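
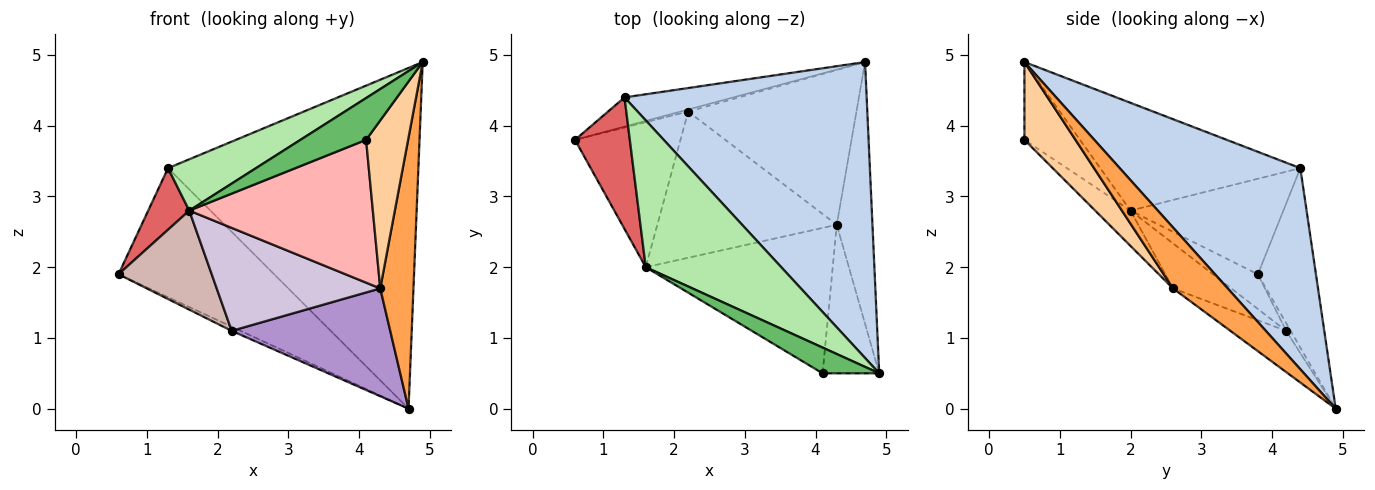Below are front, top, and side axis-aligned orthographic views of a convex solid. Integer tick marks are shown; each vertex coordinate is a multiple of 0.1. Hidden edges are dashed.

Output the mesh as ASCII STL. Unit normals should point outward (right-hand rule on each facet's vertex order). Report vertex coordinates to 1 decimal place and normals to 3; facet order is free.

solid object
 facet normal -0.342 0.917 -0.207
  outer loop
   vertex 1.3 4.4 3.4
   vertex 4.7 4.9 0.0
   vertex 0.6 3.8 1.9
  endloop
 endfacet
 facet normal 0.478 0.663 0.576
  outer loop
   vertex 1.3 4.4 3.4
   vertex 4.9 0.5 4.9
   vertex 4.7 4.9 0.0
  endloop
 endfacet
 facet normal 0.764 -0.464 -0.448
  outer loop
   vertex 4.3 2.6 1.7
   vertex 4.7 4.9 0.0
   vertex 4.9 0.5 4.9
  endloop
 endfacet
 facet normal 0.673 -0.554 -0.490
  outer loop
   vertex 4.3 2.6 1.7
   vertex 4.9 0.5 4.9
   vertex 4.1 0.5 3.8
  endloop
 endfacet
 facet normal -0.585 -0.691 0.425
  outer loop
   vertex 1.6 2.0 2.8
   vertex 4.1 0.5 3.8
   vertex 4.9 0.5 4.9
  endloop
 endfacet
 facet normal -0.600 -0.264 0.755
  outer loop
   vertex 1.6 2.0 2.8
   vertex 4.9 0.5 4.9
   vertex 1.3 4.4 3.4
  endloop
 endfacet
 facet normal -0.845 -0.227 0.485
  outer loop
   vertex 1.6 2.0 2.8
   vertex 1.3 4.4 3.4
   vertex 0.6 3.8 1.9
  endloop
 endfacet
 facet normal -0.134 -0.694 -0.707
  outer loop
   vertex 1.6 2.0 2.8
   vertex 4.3 2.6 1.7
   vertex 4.1 0.5 3.8
  endloop
 endfacet
 facet normal -0.197 -0.560 -0.804
  outer loop
   vertex 2.2 4.2 1.1
   vertex 4.7 4.9 0.0
   vertex 4.3 2.6 1.7
  endloop
 endfacet
 facet normal -0.201 -0.564 -0.801
  outer loop
   vertex 2.2 4.2 1.1
   vertex 4.3 2.6 1.7
   vertex 1.6 2.0 2.8
  endloop
 endfacet
 facet normal -0.408 0.816 -0.408
  outer loop
   vertex 2.2 4.2 1.1
   vertex 0.6 3.8 1.9
   vertex 4.7 4.9 0.0
  endloop
 endfacet
 facet normal -0.262 -0.544 -0.797
  outer loop
   vertex 2.2 4.2 1.1
   vertex 1.6 2.0 2.8
   vertex 0.6 3.8 1.9
  endloop
 endfacet
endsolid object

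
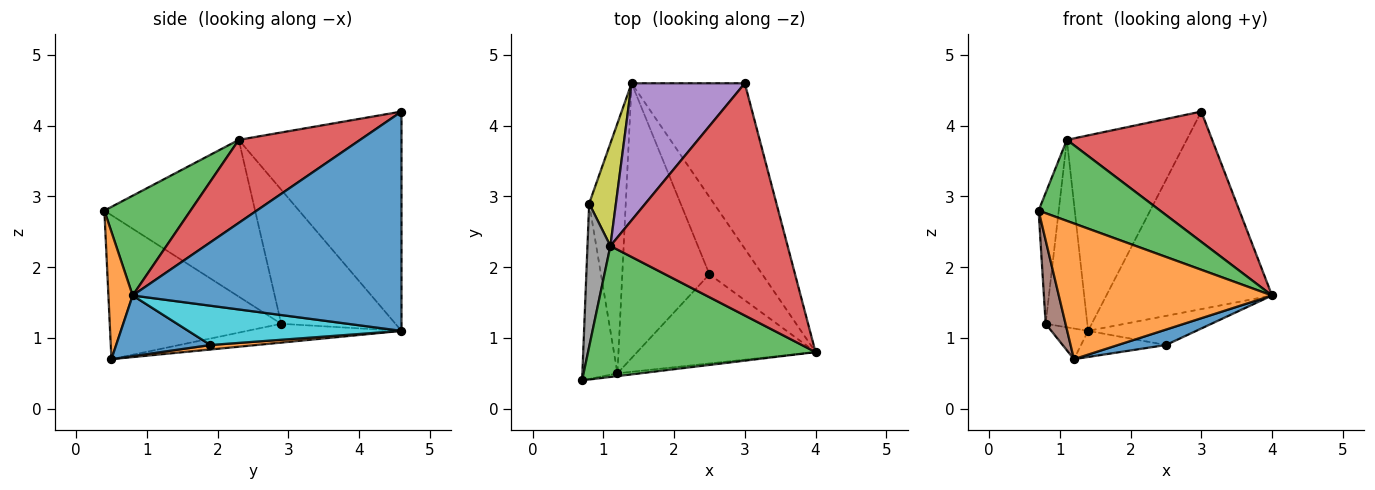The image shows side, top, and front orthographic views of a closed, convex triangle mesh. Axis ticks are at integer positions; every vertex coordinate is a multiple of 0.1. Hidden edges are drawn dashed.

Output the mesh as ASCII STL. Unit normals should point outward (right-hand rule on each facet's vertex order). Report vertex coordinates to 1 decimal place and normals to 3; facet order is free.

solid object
 facet normal 0.779 0.480 -0.402
  outer loop
   vertex 3.0 4.6 4.2
   vertex 4.0 0.8 1.6
   vertex 1.4 4.6 1.1
  endloop
 endfacet
 facet normal 0.113 -0.993 -0.020
  outer loop
   vertex 1.2 0.5 0.7
   vertex 4.0 0.8 1.6
   vertex 0.7 0.4 2.8
  endloop
 endfacet
 facet normal 0.349 -0.493 0.797
  outer loop
   vertex 1.1 2.3 3.8
   vertex 0.7 0.4 2.8
   vertex 4.0 0.8 1.6
  endloop
 endfacet
 facet normal 0.378 -0.453 0.807
  outer loop
   vertex 1.1 2.3 3.8
   vertex 4.0 0.8 1.6
   vertex 3.0 4.6 4.2
  endloop
 endfacet
 facet normal -0.744 0.548 0.384
  outer loop
   vertex 1.1 2.3 3.8
   vertex 3.0 4.6 4.2
   vertex 1.4 4.6 1.1
  endloop
 endfacet
 facet normal -0.965 -0.112 -0.235
  outer loop
   vertex 0.8 2.9 1.2
   vertex 1.2 0.5 0.7
   vertex 0.7 0.4 2.8
  endloop
 endfacet
 facet normal -0.455 0.108 -0.884
  outer loop
   vertex 0.8 2.9 1.2
   vertex 1.4 4.6 1.1
   vertex 1.2 0.5 0.7
  endloop
 endfacet
 facet normal -0.981 0.131 0.143
  outer loop
   vertex 0.8 2.9 1.2
   vertex 0.7 0.4 2.8
   vertex 1.1 2.3 3.8
  endloop
 endfacet
 facet normal -0.923 0.337 0.184
  outer loop
   vertex 0.8 2.9 1.2
   vertex 1.1 2.3 3.8
   vertex 1.4 4.6 1.1
  endloop
 endfacet
 facet normal 0.571 0.289 -0.768
  outer loop
   vertex 2.5 1.9 0.9
   vertex 1.4 4.6 1.1
   vertex 4.0 0.8 1.6
  endloop
 endfacet
 facet normal 0.318 -0.161 -0.934
  outer loop
   vertex 2.5 1.9 0.9
   vertex 4.0 0.8 1.6
   vertex 1.2 0.5 0.7
  endloop
 endfacet
 facet normal 0.051 0.094 -0.994
  outer loop
   vertex 2.5 1.9 0.9
   vertex 1.2 0.5 0.7
   vertex 1.4 4.6 1.1
  endloop
 endfacet
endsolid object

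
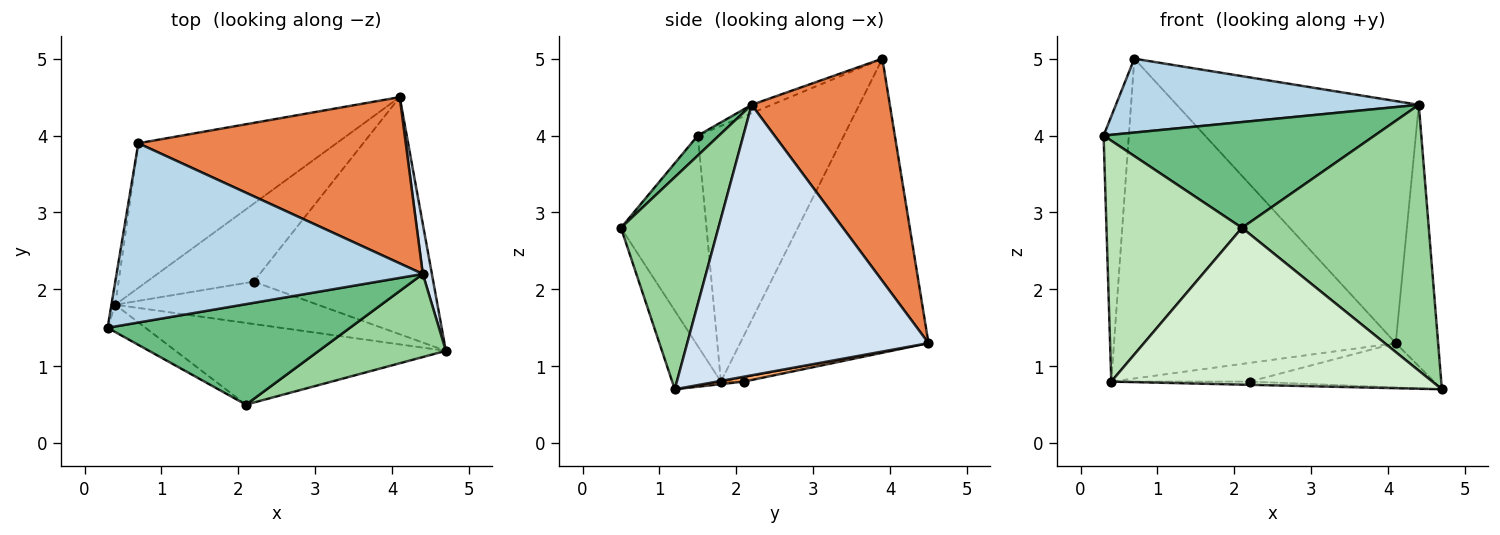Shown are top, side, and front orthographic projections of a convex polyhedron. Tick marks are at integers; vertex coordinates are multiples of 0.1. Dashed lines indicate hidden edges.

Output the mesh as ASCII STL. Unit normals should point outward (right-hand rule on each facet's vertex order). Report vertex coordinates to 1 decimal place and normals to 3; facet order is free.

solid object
 facet normal -0.985 0.170 -0.015
  outer loop
   vertex 0.4 1.8 0.8
   vertex 0.3 1.5 4.0
   vertex 0.7 3.9 5.0
  endloop
 endfacet
 facet normal -0.520 0.778 -0.352
  outer loop
   vertex 0.4 1.8 0.8
   vertex 0.7 3.9 5.0
   vertex 4.1 4.5 1.3
  endloop
 endfacet
 facet normal -0.025 -0.381 0.924
  outer loop
   vertex 4.4 2.2 4.4
   vertex 0.7 3.9 5.0
   vertex 0.3 1.5 4.0
  endloop
 endfacet
 facet normal 0.984 0.173 0.033
  outer loop
   vertex 4.4 2.2 4.4
   vertex 4.7 1.2 0.7
   vertex 4.1 4.5 1.3
  endloop
 endfacet
 facet normal 0.426 0.746 0.512
  outer loop
   vertex 4.4 2.2 4.4
   vertex 4.1 4.5 1.3
   vertex 0.7 3.9 5.0
  endloop
 endfacet
 facet normal 0.027 0.184 -0.983
  outer loop
   vertex 2.2 2.1 0.8
   vertex 4.1 4.5 1.3
   vertex 4.7 1.2 0.7
  endloop
 endfacet
 facet normal -0.013 0.076 -0.997
  outer loop
   vertex 2.2 2.1 0.8
   vertex 4.7 1.2 0.7
   vertex 0.4 1.8 0.8
  endloop
 endfacet
 facet normal -0.039 0.233 -0.972
  outer loop
   vertex 2.2 2.1 0.8
   vertex 0.4 1.8 0.8
   vertex 4.1 4.5 1.3
  endloop
 endfacet
 facet normal 0.056 -0.724 0.688
  outer loop
   vertex 2.1 0.5 2.8
   vertex 4.4 2.2 4.4
   vertex 0.3 1.5 4.0
  endloop
 endfacet
 facet normal 0.446 -0.854 0.267
  outer loop
   vertex 2.1 0.5 2.8
   vertex 4.7 1.2 0.7
   vertex 4.4 2.2 4.4
  endloop
 endfacet
 facet normal -0.531 -0.842 -0.096
  outer loop
   vertex 2.1 0.5 2.8
   vertex 0.3 1.5 4.0
   vertex 0.4 1.8 0.8
  endloop
 endfacet
 facet normal -0.133 -0.879 -0.458
  outer loop
   vertex 2.1 0.5 2.8
   vertex 0.4 1.8 0.8
   vertex 4.7 1.2 0.7
  endloop
 endfacet
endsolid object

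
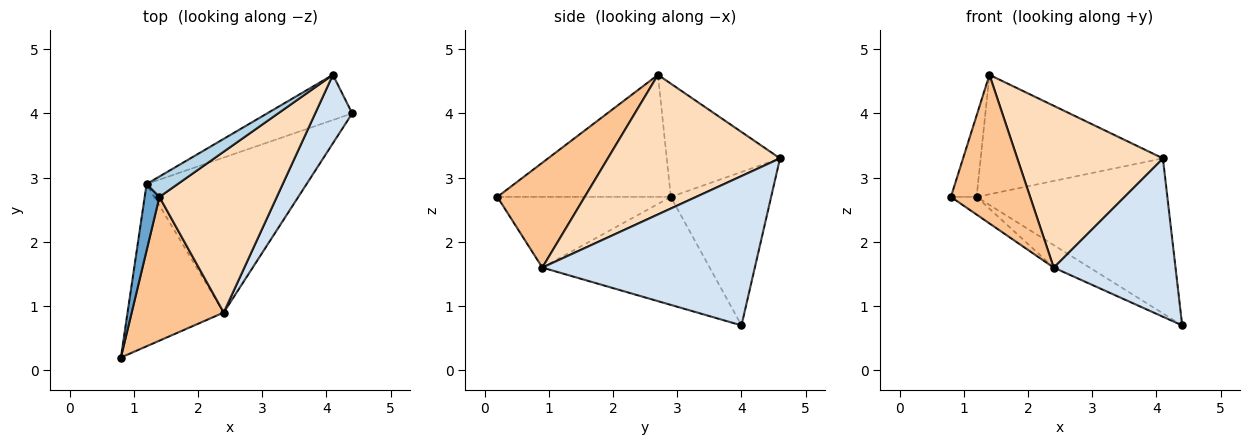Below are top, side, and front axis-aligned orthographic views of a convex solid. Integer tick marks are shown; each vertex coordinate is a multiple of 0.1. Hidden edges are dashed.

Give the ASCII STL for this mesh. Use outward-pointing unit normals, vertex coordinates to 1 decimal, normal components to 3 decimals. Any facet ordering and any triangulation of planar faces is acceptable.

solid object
 facet normal -0.982 0.146 0.119
  outer loop
   vertex 1.2 2.9 2.7
   vertex 0.8 0.2 2.7
   vertex 1.4 2.7 4.6
  endloop
 endfacet
 facet normal -0.451 0.857 -0.250
  outer loop
   vertex 1.2 2.9 2.7
   vertex 4.1 4.6 3.3
   vertex 4.4 4.0 0.7
  endloop
 endfacet
 facet normal -0.522 0.841 0.143
  outer loop
   vertex 1.2 2.9 2.7
   vertex 1.4 2.7 4.6
   vertex 4.1 4.6 3.3
  endloop
 endfacet
 facet normal 0.848 -0.486 0.210
  outer loop
   vertex 2.4 0.9 1.6
   vertex 4.4 4.0 0.7
   vertex 4.1 4.6 3.3
  endloop
 endfacet
 facet normal -0.590 0.087 -0.803
  outer loop
   vertex 2.4 0.9 1.6
   vertex 0.8 0.2 2.7
   vertex 1.2 2.9 2.7
  endloop
 endfacet
 facet normal -0.555 0.119 -0.823
  outer loop
   vertex 2.4 0.9 1.6
   vertex 1.2 2.9 2.7
   vertex 4.4 4.0 0.7
  endloop
 endfacet
 facet normal 0.621 -0.563 0.545
  outer loop
   vertex 2.4 0.9 1.6
   vertex 1.4 2.7 4.6
   vertex 0.8 0.2 2.7
  endloop
 endfacet
 facet normal 0.643 -0.543 0.540
  outer loop
   vertex 2.4 0.9 1.6
   vertex 4.1 4.6 3.3
   vertex 1.4 2.7 4.6
  endloop
 endfacet
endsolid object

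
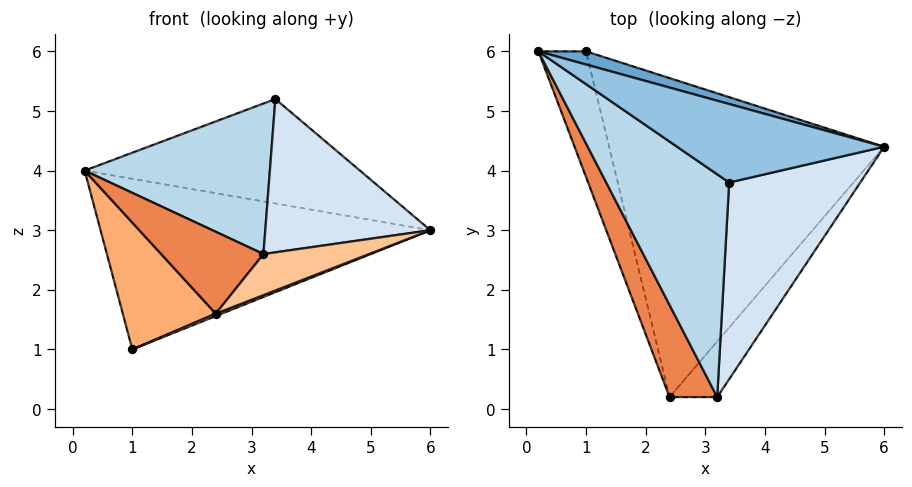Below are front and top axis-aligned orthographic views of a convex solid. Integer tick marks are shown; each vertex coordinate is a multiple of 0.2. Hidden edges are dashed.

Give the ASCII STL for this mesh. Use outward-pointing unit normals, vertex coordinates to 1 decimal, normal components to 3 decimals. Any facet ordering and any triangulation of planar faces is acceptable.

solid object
 facet normal 0.277 0.958 0.074
  outer loop
   vertex 1.0 6.0 1.0
   vertex 0.2 6.0 4.0
   vertex 6.0 4.4 3.0
  endloop
 endfacet
 facet normal 0.308 0.760 0.572
  outer loop
   vertex 3.4 3.8 5.2
   vertex 6.0 4.4 3.0
   vertex 0.2 6.0 4.0
  endloop
 endfacet
 facet normal -0.571 -0.460 0.680
  outer loop
   vertex 3.4 3.8 5.2
   vertex 0.2 6.0 4.0
   vertex 3.2 0.2 2.6
  endloop
 endfacet
 facet normal 0.629 -0.478 0.613
  outer loop
   vertex 3.4 3.8 5.2
   vertex 3.2 0.2 2.6
   vertex 6.0 4.4 3.0
  endloop
 endfacet
 facet normal -0.683 -0.485 0.546
  outer loop
   vertex 2.4 0.2 1.6
   vertex 3.2 0.2 2.6
   vertex 0.2 6.0 4.0
  endloop
 endfacet
 facet normal -0.935 -0.252 -0.249
  outer loop
   vertex 2.4 0.2 1.6
   vertex 0.2 6.0 4.0
   vertex 1.0 6.0 1.0
  endloop
 endfacet
 facet normal 0.709 -0.419 -0.567
  outer loop
   vertex 2.4 0.2 1.6
   vertex 6.0 4.4 3.0
   vertex 3.2 0.2 2.6
  endloop
 endfacet
 facet normal 0.369 -0.007 -0.929
  outer loop
   vertex 2.4 0.2 1.6
   vertex 1.0 6.0 1.0
   vertex 6.0 4.4 3.0
  endloop
 endfacet
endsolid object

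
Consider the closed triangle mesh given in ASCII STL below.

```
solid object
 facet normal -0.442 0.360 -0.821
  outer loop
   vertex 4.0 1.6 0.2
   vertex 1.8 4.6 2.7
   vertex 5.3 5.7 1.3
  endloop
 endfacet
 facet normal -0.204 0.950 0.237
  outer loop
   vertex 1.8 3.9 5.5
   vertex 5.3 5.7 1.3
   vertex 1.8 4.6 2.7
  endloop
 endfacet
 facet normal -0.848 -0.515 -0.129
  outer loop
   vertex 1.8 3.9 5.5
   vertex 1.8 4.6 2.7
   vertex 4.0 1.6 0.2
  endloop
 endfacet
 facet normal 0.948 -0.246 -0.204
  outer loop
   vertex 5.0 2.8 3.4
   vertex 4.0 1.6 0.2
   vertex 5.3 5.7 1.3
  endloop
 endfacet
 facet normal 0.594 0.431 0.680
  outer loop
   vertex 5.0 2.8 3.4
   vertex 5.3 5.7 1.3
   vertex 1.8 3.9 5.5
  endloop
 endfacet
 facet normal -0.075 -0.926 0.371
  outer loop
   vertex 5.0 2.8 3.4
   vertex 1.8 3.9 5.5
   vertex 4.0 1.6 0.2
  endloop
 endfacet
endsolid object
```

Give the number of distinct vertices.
5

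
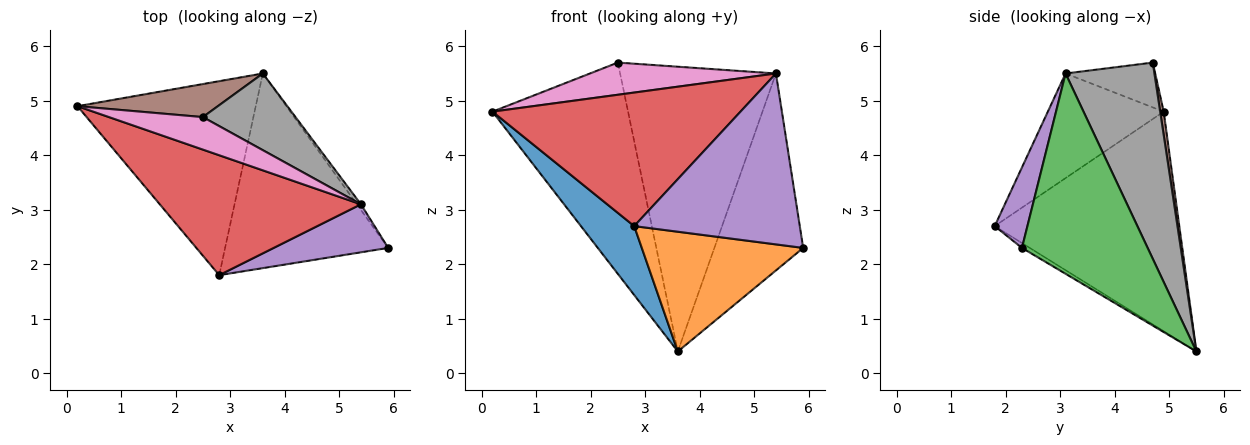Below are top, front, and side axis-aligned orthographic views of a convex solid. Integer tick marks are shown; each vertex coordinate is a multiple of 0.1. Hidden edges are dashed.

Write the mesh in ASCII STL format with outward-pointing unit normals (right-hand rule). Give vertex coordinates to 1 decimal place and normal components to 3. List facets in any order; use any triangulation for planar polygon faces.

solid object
 facet normal -0.757 -0.219 -0.615
  outer loop
   vertex 2.8 1.8 2.7
   vertex 0.2 4.9 4.8
   vertex 3.6 5.5 0.4
  endloop
 endfacet
 facet normal -0.025 -0.524 -0.851
  outer loop
   vertex 2.8 1.8 2.7
   vertex 3.6 5.5 0.4
   vertex 5.9 2.3 2.3
  endloop
 endfacet
 facet normal 0.817 0.577 -0.017
  outer loop
   vertex 5.4 3.1 5.5
   vertex 5.9 2.3 2.3
   vertex 3.6 5.5 0.4
  endloop
 endfacet
 facet normal -0.328 -0.703 0.631
  outer loop
   vertex 5.4 3.1 5.5
   vertex 0.2 4.9 4.8
   vertex 2.8 1.8 2.7
  endloop
 endfacet
 facet normal 0.187 -0.946 0.266
  outer loop
   vertex 5.4 3.1 5.5
   vertex 2.8 1.8 2.7
   vertex 5.9 2.3 2.3
  endloop
 endfacet
 facet normal 0.025 0.988 0.154
  outer loop
   vertex 2.5 4.7 5.7
   vertex 3.6 5.5 0.4
   vertex 0.2 4.9 4.8
  endloop
 endfacet
 facet normal -0.321 -0.666 0.673
  outer loop
   vertex 2.5 4.7 5.7
   vertex 0.2 4.9 4.8
   vertex 5.4 3.1 5.5
  endloop
 endfacet
 facet normal 0.482 0.846 0.228
  outer loop
   vertex 2.5 4.7 5.7
   vertex 5.4 3.1 5.5
   vertex 3.6 5.5 0.4
  endloop
 endfacet
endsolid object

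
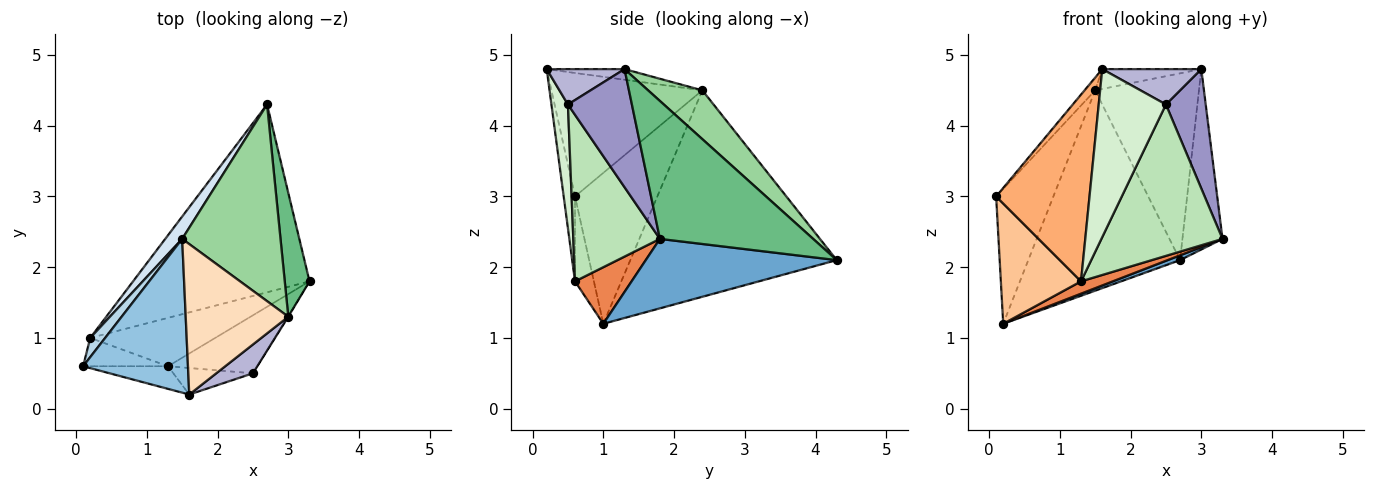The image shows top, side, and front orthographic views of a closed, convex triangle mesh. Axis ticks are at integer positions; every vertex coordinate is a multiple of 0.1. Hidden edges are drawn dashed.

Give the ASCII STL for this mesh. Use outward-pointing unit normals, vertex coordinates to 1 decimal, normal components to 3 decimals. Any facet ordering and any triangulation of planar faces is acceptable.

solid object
 facet normal 0.366 -0.024 -0.930
  outer loop
   vertex 0.2 1.0 1.2
   vertex 2.7 4.3 2.1
   vertex 3.3 1.8 2.4
  endloop
 endfacet
 facet normal -0.761 0.054 0.646
  outer loop
   vertex 1.5 2.4 4.5
   vertex 0.1 0.6 3.0
   vertex 1.6 0.2 4.8
  endloop
 endfacet
 facet normal -0.818 0.569 0.081
  outer loop
   vertex 1.5 2.4 4.5
   vertex 0.2 1.0 1.2
   vertex 0.1 0.6 3.0
  endloop
 endfacet
 facet normal -0.804 0.591 0.066
  outer loop
   vertex 1.5 2.4 4.5
   vertex 2.7 4.3 2.1
   vertex 0.2 1.0 1.2
  endloop
 endfacet
 facet normal 0.402 -0.226 -0.887
  outer loop
   vertex 1.3 0.6 1.8
   vertex 0.2 1.0 1.2
   vertex 3.3 1.8 2.4
  endloop
 endfacet
 facet normal -0.119 -0.986 -0.119
  outer loop
   vertex 1.3 0.6 1.8
   vertex 1.6 0.2 4.8
   vertex 0.1 0.6 3.0
  endloop
 endfacet
 facet normal -0.223 -0.949 -0.223
  outer loop
   vertex 1.3 0.6 1.8
   vertex 0.1 0.6 3.0
   vertex 0.2 1.0 1.2
  endloop
 endfacet
 facet normal -0.102 0.130 0.986
  outer loop
   vertex 3.0 1.3 4.8
   vertex 1.5 2.4 4.5
   vertex 1.6 0.2 4.8
  endloop
 endfacet
 facet normal 0.953 0.249 0.171
  outer loop
   vertex 3.0 1.3 4.8
   vertex 3.3 1.8 2.4
   vertex 2.7 4.3 2.1
  endloop
 endfacet
 facet normal 0.339 0.648 0.682
  outer loop
   vertex 3.0 1.3 4.8
   vertex 2.7 4.3 2.1
   vertex 1.5 2.4 4.5
  endloop
 endfacet
 facet normal 0.555 -0.777 -0.298
  outer loop
   vertex 2.5 0.5 4.3
   vertex 1.3 0.6 1.8
   vertex 3.3 1.8 2.4
  endloop
 endfacet
 facet normal 0.236 -0.960 -0.152
  outer loop
   vertex 2.5 0.5 4.3
   vertex 1.6 0.2 4.8
   vertex 1.3 0.6 1.8
  endloop
 endfacet
 facet normal 0.849 -0.528 -0.004
  outer loop
   vertex 2.5 0.5 4.3
   vertex 3.3 1.8 2.4
   vertex 3.0 1.3 4.8
  endloop
 endfacet
 facet normal 0.520 -0.662 0.539
  outer loop
   vertex 2.5 0.5 4.3
   vertex 3.0 1.3 4.8
   vertex 1.6 0.2 4.8
  endloop
 endfacet
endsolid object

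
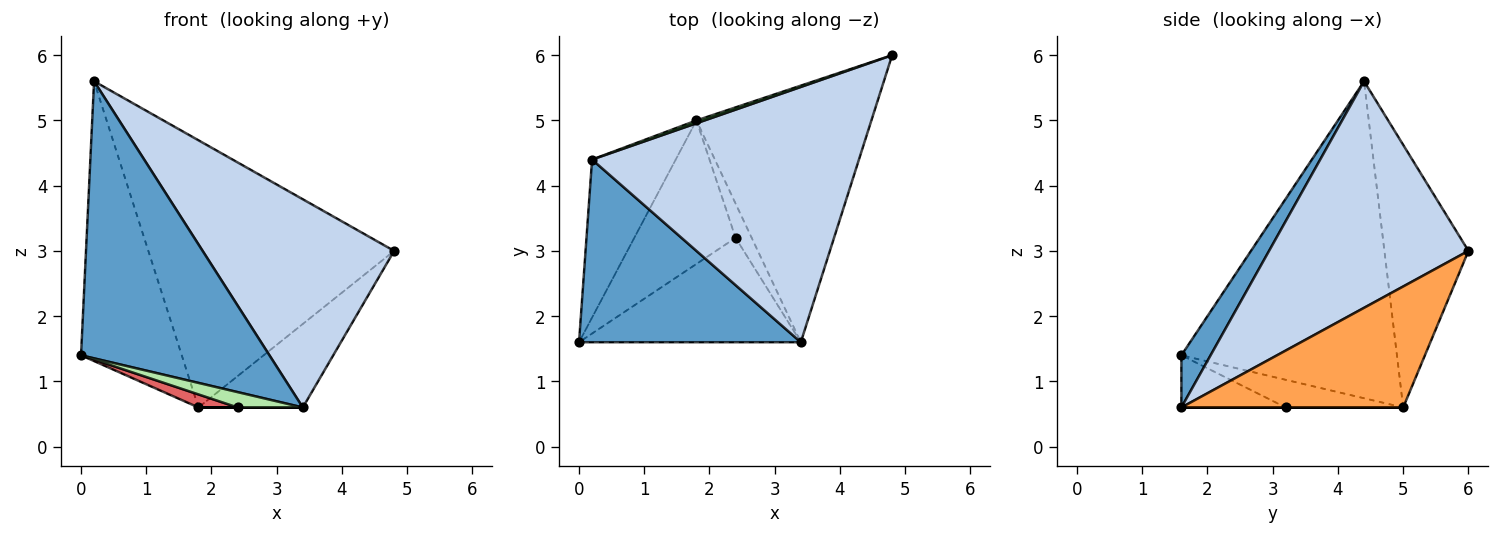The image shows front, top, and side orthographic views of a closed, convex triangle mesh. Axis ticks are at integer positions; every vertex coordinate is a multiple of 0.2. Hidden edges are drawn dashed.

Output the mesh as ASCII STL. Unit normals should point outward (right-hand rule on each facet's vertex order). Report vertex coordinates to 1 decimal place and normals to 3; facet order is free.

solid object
 facet normal 0.128 -0.828 0.546
  outer loop
   vertex 0.2 4.4 5.6
   vertex 0.0 1.6 1.4
   vertex 3.4 1.6 0.6
  endloop
 endfacet
 facet normal 0.550 -0.528 0.647
  outer loop
   vertex 0.2 4.4 5.6
   vertex 3.4 1.6 0.6
   vertex 4.8 6.0 3.0
  endloop
 endfacet
 facet normal 0.549 0.259 -0.795
  outer loop
   vertex 1.8 5.0 0.6
   vertex 4.8 6.0 3.0
   vertex 3.4 1.6 0.6
  endloop
 endfacet
 facet normal -0.881 0.412 -0.233
  outer loop
   vertex 1.8 5.0 0.6
   vertex 0.0 1.6 1.4
   vertex 0.2 4.4 5.6
  endloop
 endfacet
 facet normal -0.323 0.946 0.010
  outer loop
   vertex 1.8 5.0 0.6
   vertex 0.2 4.4 5.6
   vertex 4.8 6.0 3.0
  endloop
 endfacet
 facet normal -0.227 -0.142 -0.964
  outer loop
   vertex 2.4 3.2 0.6
   vertex 3.4 1.6 0.6
   vertex 0.0 1.6 1.4
  endloop
 endfacet
 facet normal -0.262 -0.087 -0.961
  outer loop
   vertex 2.4 3.2 0.6
   vertex 0.0 1.6 1.4
   vertex 1.8 5.0 0.6
  endloop
 endfacet
 facet normal 0.000 0.000 -1.000
  outer loop
   vertex 2.4 3.2 0.6
   vertex 1.8 5.0 0.6
   vertex 3.4 1.6 0.6
  endloop
 endfacet
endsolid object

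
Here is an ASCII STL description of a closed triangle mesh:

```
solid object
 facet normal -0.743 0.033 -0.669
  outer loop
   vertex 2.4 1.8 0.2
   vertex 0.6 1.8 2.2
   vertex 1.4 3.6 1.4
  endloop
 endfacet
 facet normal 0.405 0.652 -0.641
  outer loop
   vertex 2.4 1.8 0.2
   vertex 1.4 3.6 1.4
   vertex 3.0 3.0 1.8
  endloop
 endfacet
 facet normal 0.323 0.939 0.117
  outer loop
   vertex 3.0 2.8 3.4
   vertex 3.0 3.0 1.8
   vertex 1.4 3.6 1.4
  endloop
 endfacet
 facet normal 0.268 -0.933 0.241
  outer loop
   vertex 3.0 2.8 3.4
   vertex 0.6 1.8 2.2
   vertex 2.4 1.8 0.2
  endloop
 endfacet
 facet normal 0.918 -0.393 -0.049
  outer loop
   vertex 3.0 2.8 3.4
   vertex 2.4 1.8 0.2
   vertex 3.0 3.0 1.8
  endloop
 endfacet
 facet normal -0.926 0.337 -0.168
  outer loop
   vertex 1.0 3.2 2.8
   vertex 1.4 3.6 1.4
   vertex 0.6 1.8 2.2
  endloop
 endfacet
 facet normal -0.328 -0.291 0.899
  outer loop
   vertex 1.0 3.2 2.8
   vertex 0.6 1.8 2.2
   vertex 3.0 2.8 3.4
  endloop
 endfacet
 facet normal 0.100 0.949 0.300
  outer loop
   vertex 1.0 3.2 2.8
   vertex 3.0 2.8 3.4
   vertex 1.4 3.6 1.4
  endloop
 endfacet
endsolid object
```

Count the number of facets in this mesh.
8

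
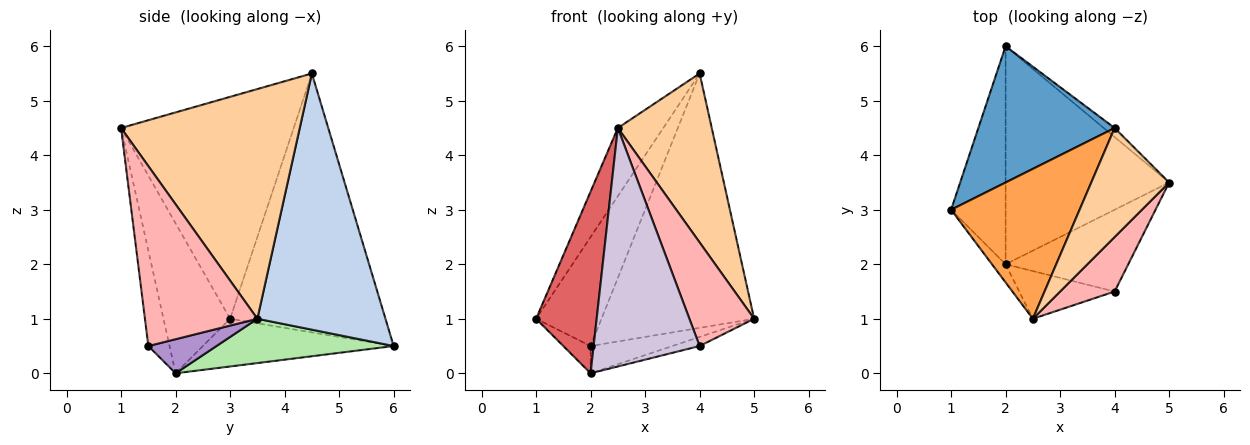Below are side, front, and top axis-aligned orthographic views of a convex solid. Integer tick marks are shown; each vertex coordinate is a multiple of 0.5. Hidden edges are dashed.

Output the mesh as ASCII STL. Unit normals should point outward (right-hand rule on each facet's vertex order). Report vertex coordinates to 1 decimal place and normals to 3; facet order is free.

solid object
 facet normal -0.829 0.349 0.436
  outer loop
   vertex 4.0 4.5 5.5
   vertex 2.0 6.0 0.5
   vertex 1.0 3.0 1.0
  endloop
 endfacet
 facet normal 0.643 0.766 -0.027
  outer loop
   vertex 4.0 4.5 5.5
   vertex 5.0 3.5 1.0
   vertex 2.0 6.0 0.5
  endloop
 endfacet
 facet normal -0.844 0.222 0.489
  outer loop
   vertex 2.5 1.0 4.5
   vertex 4.0 4.5 5.5
   vertex 1.0 3.0 1.0
  endloop
 endfacet
 facet normal 0.848 -0.446 0.287
  outer loop
   vertex 2.5 1.0 4.5
   vertex 5.0 3.5 1.0
   vertex 4.0 4.5 5.5
  endloop
 endfacet
 facet normal -0.656 0.094 -0.749
  outer loop
   vertex 2.0 2.0 0.0
   vertex 1.0 3.0 1.0
   vertex 2.0 6.0 0.5
  endloop
 endfacet
 facet normal 0.260 0.120 -0.958
  outer loop
   vertex 2.0 2.0 0.0
   vertex 2.0 6.0 0.5
   vertex 5.0 3.5 1.0
  endloop
 endfacet
 facet normal -0.738 -0.671 -0.067
  outer loop
   vertex 2.0 2.0 0.0
   vertex 2.5 1.0 4.5
   vertex 1.0 3.0 1.0
  endloop
 endfacet
 facet normal 0.838 -0.483 0.254
  outer loop
   vertex 4.0 1.5 0.5
   vertex 5.0 3.5 1.0
   vertex 2.5 1.0 4.5
  endloop
 endfacet
 facet normal 0.266 0.106 -0.958
  outer loop
   vertex 4.0 1.5 0.5
   vertex 2.0 2.0 0.0
   vertex 5.0 3.5 1.0
  endloop
 endfacet
 facet normal -0.192 -0.962 -0.192
  outer loop
   vertex 4.0 1.5 0.5
   vertex 2.5 1.0 4.5
   vertex 2.0 2.0 0.0
  endloop
 endfacet
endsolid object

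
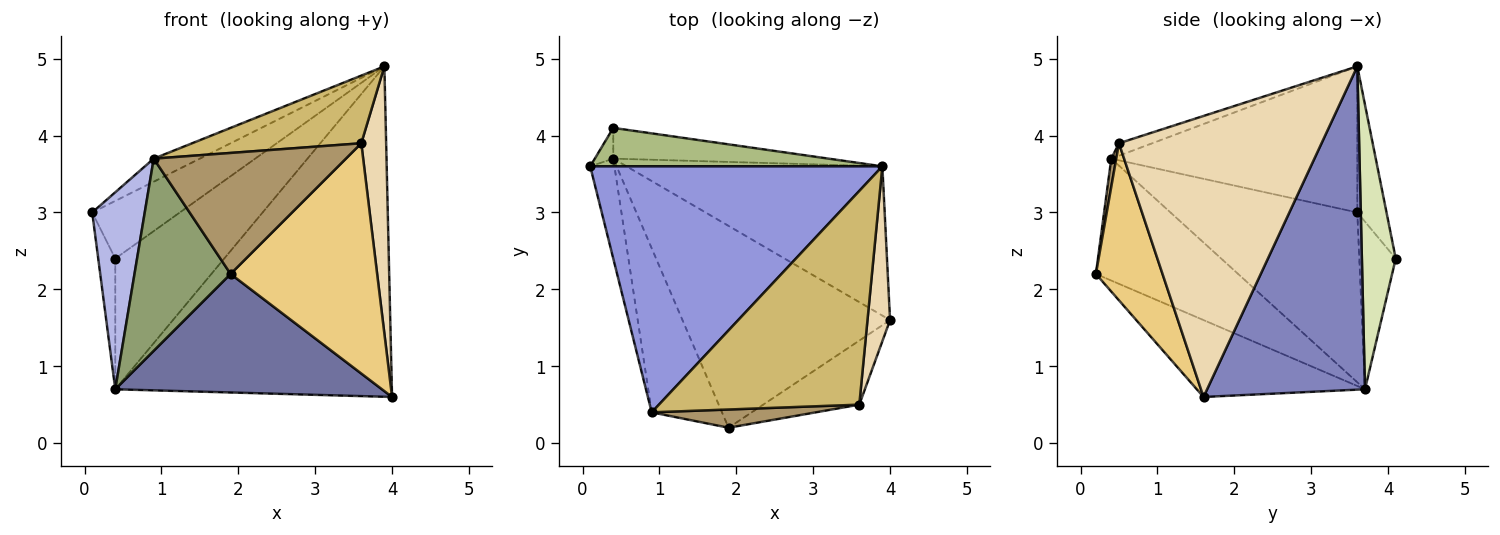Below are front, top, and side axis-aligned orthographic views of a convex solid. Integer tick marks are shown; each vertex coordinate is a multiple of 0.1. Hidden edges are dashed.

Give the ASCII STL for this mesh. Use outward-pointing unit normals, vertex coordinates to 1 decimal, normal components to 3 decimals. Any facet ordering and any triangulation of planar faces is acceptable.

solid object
 facet normal -0.304 -0.482 -0.821
  outer loop
   vertex 0.4 3.7 0.7
   vertex 4.0 1.6 0.6
   vertex 1.9 0.2 2.2
  endloop
 endfacet
 facet normal 0.461 0.808 -0.365
  outer loop
   vertex 0.4 3.7 0.7
   vertex 3.9 3.6 4.9
   vertex 4.0 1.6 0.6
  endloop
 endfacet
 facet normal -0.446 0.084 0.891
  outer loop
   vertex 0.9 0.4 3.7
   vertex 3.9 3.6 4.9
   vertex 0.1 3.6 3.0
  endloop
 endfacet
 facet normal -0.954 -0.268 -0.136
  outer loop
   vertex 0.9 0.4 3.7
   vertex 0.1 3.6 3.0
   vertex 0.4 3.7 0.7
  endloop
 endfacet
 facet normal -0.748 -0.505 -0.431
  outer loop
   vertex 0.9 0.4 3.7
   vertex 0.4 3.7 0.7
   vertex 1.9 0.2 2.2
  endloop
 endfacet
 facet normal -0.267 0.802 0.535
  outer loop
   vertex 0.4 4.1 2.4
   vertex 0.1 3.6 3.0
   vertex 3.9 3.6 4.9
  endloop
 endfacet
 facet normal -0.901 0.422 -0.099
  outer loop
   vertex 0.4 4.1 2.4
   vertex 0.4 3.7 0.7
   vertex 0.1 3.6 3.0
  endloop
 endfacet
 facet normal 0.290 0.932 -0.219
  outer loop
   vertex 0.4 4.1 2.4
   vertex 3.9 3.6 4.9
   vertex 0.4 3.7 0.7
  endloop
 endfacet
 facet normal 0.026 -0.989 0.149
  outer loop
   vertex 3.6 0.5 3.9
   vertex 0.9 0.4 3.7
   vertex 1.9 0.2 2.2
  endloop
 endfacet
 facet normal -0.059 -0.301 0.952
  outer loop
   vertex 3.6 0.5 3.9
   vertex 3.9 3.6 4.9
   vertex 0.9 0.4 3.7
  endloop
 endfacet
 facet normal 0.401 -0.882 -0.246
  outer loop
   vertex 3.6 0.5 3.9
   vertex 1.9 0.2 2.2
   vertex 4.0 1.6 0.6
  endloop
 endfacet
 facet normal 0.989 -0.121 0.079
  outer loop
   vertex 3.6 0.5 3.9
   vertex 4.0 1.6 0.6
   vertex 3.9 3.6 4.9
  endloop
 endfacet
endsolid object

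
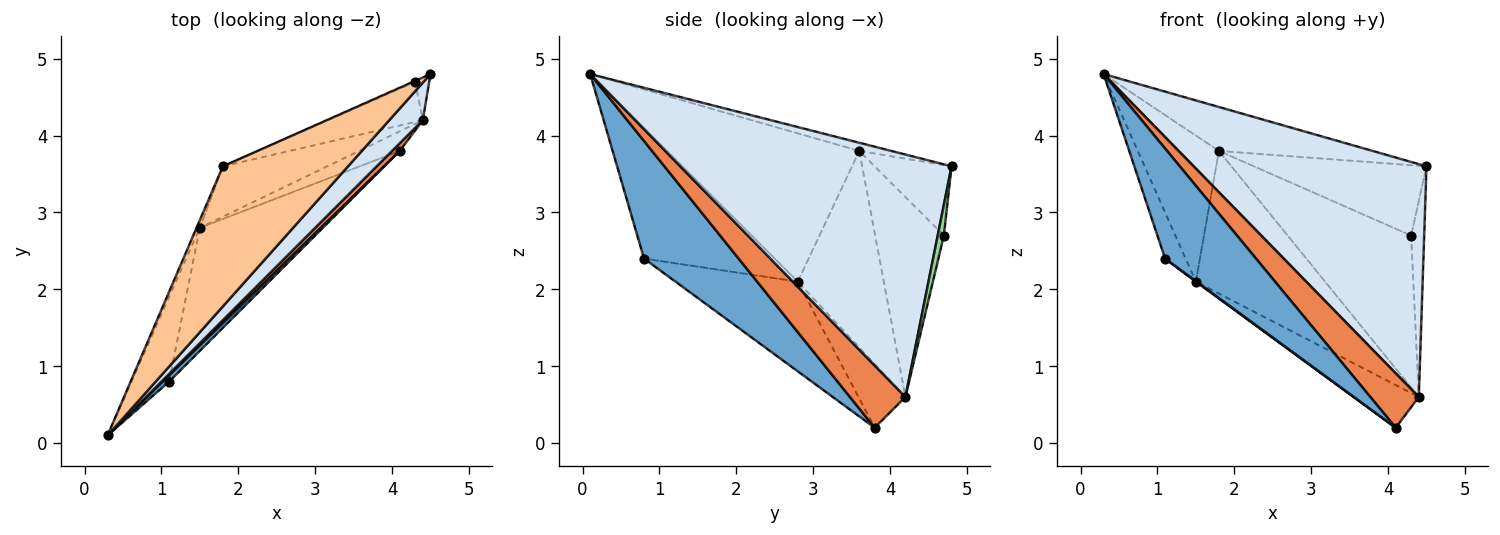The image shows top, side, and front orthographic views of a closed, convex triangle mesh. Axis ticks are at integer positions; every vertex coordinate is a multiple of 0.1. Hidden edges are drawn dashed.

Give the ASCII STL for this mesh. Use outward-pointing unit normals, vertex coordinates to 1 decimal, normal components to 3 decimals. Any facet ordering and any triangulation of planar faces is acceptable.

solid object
 facet normal 0.720 -0.692 0.038
  outer loop
   vertex 1.1 0.8 2.4
   vertex 4.1 3.8 0.2
   vertex 0.3 0.1 4.8
  endloop
 endfacet
 facet normal -0.950 0.149 -0.273
  outer loop
   vertex 1.1 0.8 2.4
   vertex 0.3 0.1 4.8
   vertex 1.5 2.8 2.1
  endloop
 endfacet
 facet normal -0.589 -0.003 -0.808
  outer loop
   vertex 1.1 0.8 2.4
   vertex 1.5 2.8 2.1
   vertex 4.1 3.8 0.2
  endloop
 endfacet
 facet normal 0.755 -0.648 0.104
  outer loop
   vertex 4.4 4.2 0.6
   vertex 4.5 4.8 3.6
   vertex 0.3 0.1 4.8
  endloop
 endfacet
 facet normal 0.750 -0.655 0.093
  outer loop
   vertex 4.4 4.2 0.6
   vertex 0.3 0.1 4.8
   vertex 4.1 3.8 0.2
  endloop
 endfacet
 facet normal -0.548 0.760 -0.349
  outer loop
   vertex 4.4 4.2 0.6
   vertex 4.1 3.8 0.2
   vertex 1.5 2.8 2.1
  endloop
 endfacet
 facet normal -0.062 0.299 0.952
  outer loop
   vertex 1.8 3.6 3.8
   vertex 0.3 0.1 4.8
   vertex 4.5 4.8 3.6
  endloop
 endfacet
 facet normal -0.921 0.389 -0.020
  outer loop
   vertex 1.8 3.6 3.8
   vertex 1.5 2.8 2.1
   vertex 0.3 0.1 4.8
  endloop
 endfacet
 facet normal -0.531 0.799 -0.282
  outer loop
   vertex 1.8 3.6 3.8
   vertex 4.4 4.2 0.6
   vertex 1.5 2.8 2.1
  endloop
 endfacet
 facet normal 0.418 0.888 -0.192
  outer loop
   vertex 4.3 4.7 2.7
   vertex 4.5 4.8 3.6
   vertex 4.4 4.2 0.6
  endloop
 endfacet
 facet normal -0.407 0.913 -0.011
  outer loop
   vertex 4.3 4.7 2.7
   vertex 1.8 3.6 3.8
   vertex 4.5 4.8 3.6
  endloop
 endfacet
 facet normal -0.474 0.851 -0.225
  outer loop
   vertex 4.3 4.7 2.7
   vertex 4.4 4.2 0.6
   vertex 1.8 3.6 3.8
  endloop
 endfacet
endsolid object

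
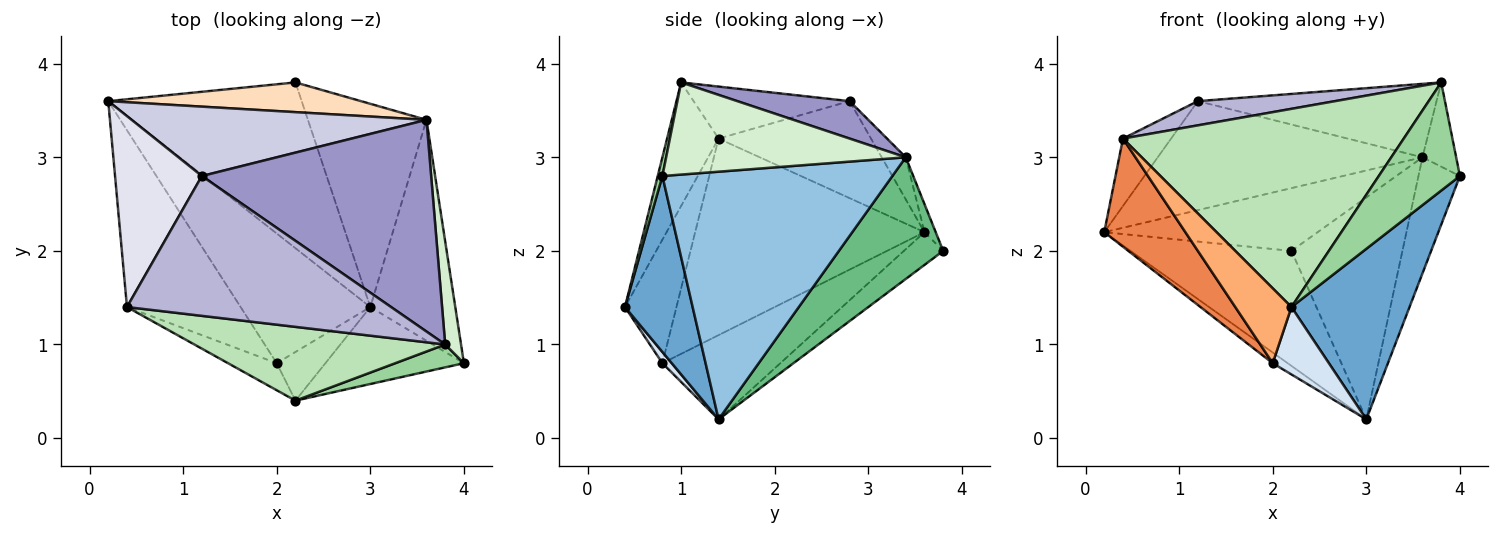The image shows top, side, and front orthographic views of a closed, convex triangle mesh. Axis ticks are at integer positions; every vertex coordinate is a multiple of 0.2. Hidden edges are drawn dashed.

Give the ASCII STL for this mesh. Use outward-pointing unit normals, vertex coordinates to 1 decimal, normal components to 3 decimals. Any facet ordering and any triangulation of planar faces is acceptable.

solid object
 facet normal 0.463 -0.808 -0.365
  outer loop
   vertex 3.0 1.4 0.2
   vertex 4.0 0.8 2.8
   vertex 2.2 0.4 1.4
  endloop
 endfacet
 facet normal 0.932 0.168 -0.320
  outer loop
   vertex 3.6 3.4 3.0
   vertex 4.0 0.8 2.8
   vertex 3.0 1.4 0.2
  endloop
 endfacet
 facet normal -0.543 0.069 -0.837
  outer loop
   vertex 2.0 0.8 0.8
   vertex 0.2 3.6 2.2
   vertex 3.0 1.4 0.2
  endloop
 endfacet
 facet normal 0.134 -0.803 -0.580
  outer loop
   vertex 2.0 0.8 0.8
   vertex 3.0 1.4 0.2
   vertex 2.2 0.4 1.4
  endloop
 endfacet
 facet normal -0.828 -0.293 -0.479
  outer loop
   vertex 2.0 0.8 0.8
   vertex 0.4 1.4 3.2
   vertex 0.2 3.6 2.2
  endloop
 endfacet
 facet normal -0.653 -0.712 -0.257
  outer loop
   vertex 2.0 0.8 0.8
   vertex 2.2 0.4 1.4
   vertex 0.4 1.4 3.2
  endloop
 endfacet
 facet normal -0.138 0.564 -0.814
  outer loop
   vertex 2.2 3.8 2.0
   vertex 3.0 1.4 0.2
   vertex 0.2 3.6 2.2
  endloop
 endfacet
 facet normal -0.048 0.903 0.428
  outer loop
   vertex 2.2 3.8 2.0
   vertex 0.2 3.6 2.2
   vertex 3.6 3.4 3.0
  endloop
 endfacet
 facet normal 0.570 0.606 -0.555
  outer loop
   vertex 2.2 3.8 2.0
   vertex 3.6 3.4 3.0
   vertex 3.0 1.4 0.2
  endloop
 endfacet
 facet normal 0.056 -0.977 0.207
  outer loop
   vertex 3.8 1.0 3.8
   vertex 2.2 0.4 1.4
   vertex 4.0 0.8 2.8
  endloop
 endfacet
 facet normal -0.169 -0.924 0.344
  outer loop
   vertex 3.8 1.0 3.8
   vertex 0.4 1.4 3.2
   vertex 2.2 0.4 1.4
  endloop
 endfacet
 facet normal 0.976 0.137 0.168
  outer loop
   vertex 3.8 1.0 3.8
   vertex 4.0 0.8 2.8
   vertex 3.6 3.4 3.0
  endloop
 endfacet
 facet normal 0.152 0.324 0.934
  outer loop
   vertex 1.2 2.8 3.6
   vertex 3.8 1.0 3.8
   vertex 3.6 3.4 3.0
  endloop
 endfacet
 facet normal -0.190 -0.168 0.967
  outer loop
   vertex 1.2 2.8 3.6
   vertex 0.4 1.4 3.2
   vertex 3.8 1.0 3.8
  endloop
 endfacet
 facet normal -0.076 0.841 0.535
  outer loop
   vertex 1.2 2.8 3.6
   vertex 3.6 3.4 3.0
   vertex 0.2 3.6 2.2
  endloop
 endfacet
 facet normal -0.725 0.229 0.649
  outer loop
   vertex 1.2 2.8 3.6
   vertex 0.2 3.6 2.2
   vertex 0.4 1.4 3.2
  endloop
 endfacet
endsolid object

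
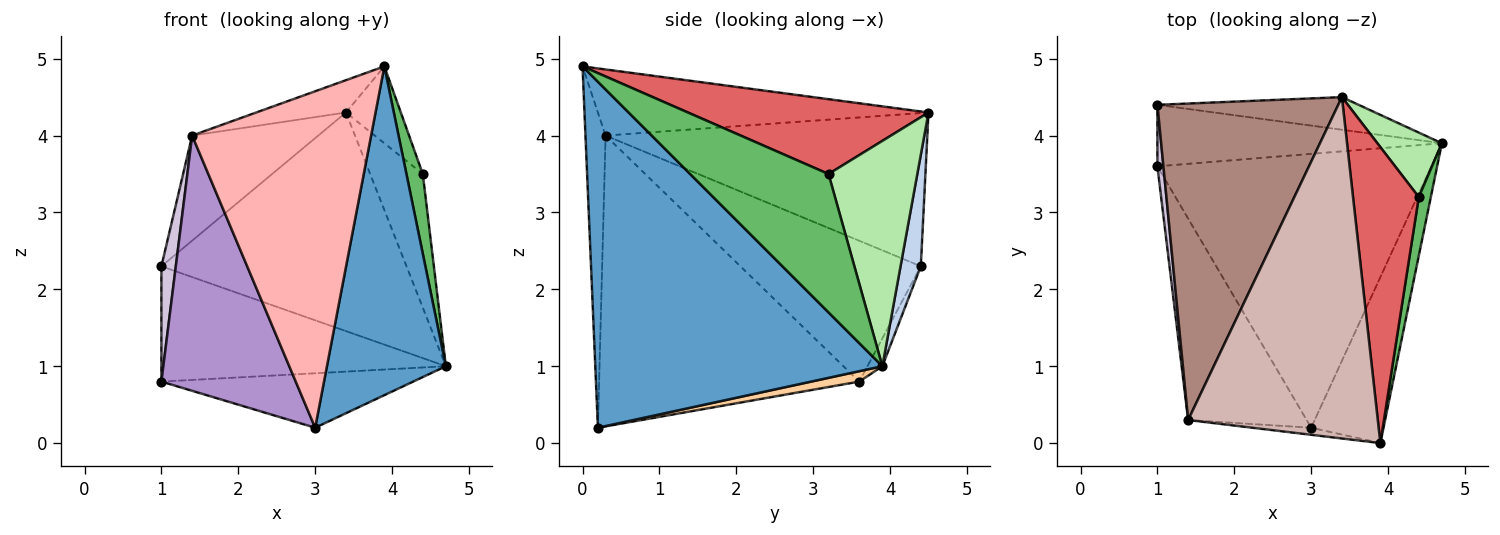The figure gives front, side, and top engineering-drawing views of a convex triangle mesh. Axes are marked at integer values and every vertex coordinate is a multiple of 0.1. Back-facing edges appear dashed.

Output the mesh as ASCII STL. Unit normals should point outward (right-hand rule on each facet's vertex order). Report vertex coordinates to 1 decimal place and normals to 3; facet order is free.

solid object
 facet normal 0.907 -0.376 -0.190
  outer loop
   vertex 3.0 0.2 0.2
   vertex 4.7 3.9 1.0
   vertex 3.9 0.0 4.9
  endloop
 endfacet
 facet normal 0.082 0.986 -0.147
  outer loop
   vertex 3.4 4.5 4.3
   vertex 4.7 3.9 1.0
   vertex 1.0 4.4 2.3
  endloop
 endfacet
 facet normal -0.046 0.881 -0.470
  outer loop
   vertex 1.0 3.6 0.8
   vertex 1.0 4.4 2.3
   vertex 4.7 3.9 1.0
  endloop
 endfacet
 facet normal 0.037 0.195 -0.980
  outer loop
   vertex 1.0 3.6 0.8
   vertex 4.7 3.9 1.0
   vertex 3.0 0.2 0.2
  endloop
 endfacet
 facet normal 0.989 -0.117 0.086
  outer loop
   vertex 4.4 3.2 3.5
   vertex 3.9 0.0 4.9
   vertex 4.7 3.9 1.0
  endloop
 endfacet
 facet normal 0.835 0.495 0.239
  outer loop
   vertex 4.4 3.2 3.5
   vertex 4.7 3.9 1.0
   vertex 3.4 4.5 4.3
  endloop
 endfacet
 facet normal 0.740 0.169 0.651
  outer loop
   vertex 4.4 3.2 3.5
   vertex 3.4 4.5 4.3
   vertex 3.9 0.0 4.9
  endloop
 endfacet
 facet normal -0.112 -0.994 -0.021
  outer loop
   vertex 1.4 0.3 4.0
   vertex 3.0 0.2 0.2
   vertex 3.9 0.0 4.9
  endloop
 endfacet
 facet normal -0.835 -0.431 -0.340
  outer loop
   vertex 1.4 0.3 4.0
   vertex 1.0 3.6 0.8
   vertex 3.0 0.2 0.2
  endloop
 endfacet
 facet normal -0.996 -0.080 0.042
  outer loop
   vertex 1.4 0.3 4.0
   vertex 1.0 4.4 2.3
   vertex 1.0 3.6 0.8
  endloop
 endfacet
 facet normal -0.627 0.246 0.740
  outer loop
   vertex 1.4 0.3 4.0
   vertex 3.4 4.5 4.3
   vertex 1.0 4.4 2.3
  endloop
 endfacet
 facet normal -0.328 0.089 0.941
  outer loop
   vertex 1.4 0.3 4.0
   vertex 3.9 0.0 4.9
   vertex 3.4 4.5 4.3
  endloop
 endfacet
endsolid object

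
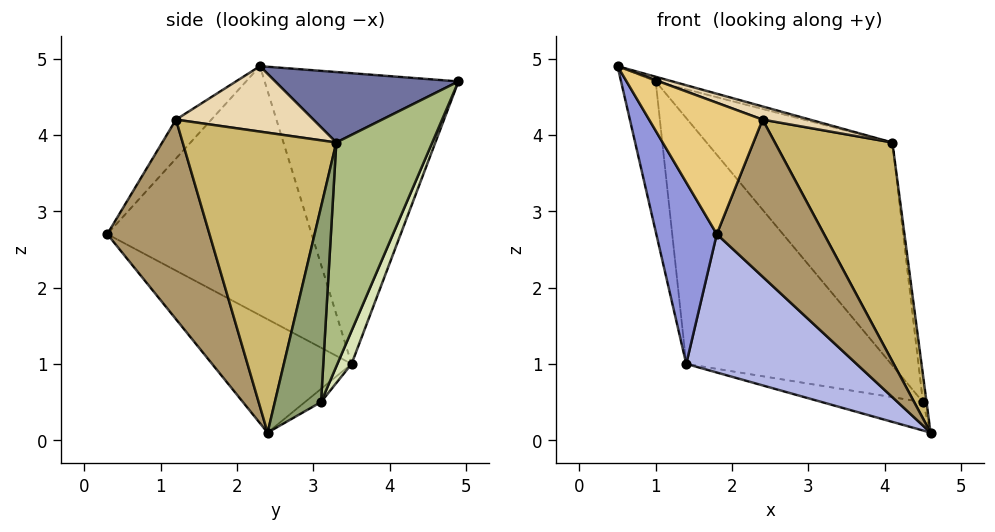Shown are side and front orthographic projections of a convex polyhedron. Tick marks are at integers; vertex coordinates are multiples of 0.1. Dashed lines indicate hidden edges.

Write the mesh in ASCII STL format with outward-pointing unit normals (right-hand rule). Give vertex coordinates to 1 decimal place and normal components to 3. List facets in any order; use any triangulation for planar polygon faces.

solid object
 facet normal 0.261 0.024 0.965
  outer loop
   vertex 4.1 3.3 3.9
   vertex 1.0 4.9 4.7
   vertex 0.5 2.3 4.9
  endloop
 endfacet
 facet normal -0.970 0.173 -0.170
  outer loop
   vertex 1.4 3.5 1.0
   vertex 0.5 2.3 4.9
   vertex 1.0 4.9 4.7
  endloop
 endfacet
 facet normal -0.916 -0.271 -0.295
  outer loop
   vertex 1.4 3.5 1.0
   vertex 1.8 0.3 2.7
   vertex 0.5 2.3 4.9
  endloop
 endfacet
 facet normal -0.385 -0.470 -0.794
  outer loop
   vertex 1.4 3.5 1.0
   vertex 4.6 2.4 0.1
   vertex 1.8 0.3 2.7
  endloop
 endfacet
 facet normal 0.991 0.078 0.112
  outer loop
   vertex 4.5 3.1 0.5
   vertex 4.1 3.3 3.9
   vertex 4.6 2.4 0.1
  endloop
 endfacet
 facet normal 0.459 0.888 0.002
  outer loop
   vertex 4.5 3.1 0.5
   vertex 1.0 4.9 4.7
   vertex 4.1 3.3 3.9
  endloop
 endfacet
 facet normal -0.078 0.486 -0.870
  outer loop
   vertex 4.5 3.1 0.5
   vertex 4.6 2.4 0.1
   vertex 1.4 3.5 1.0
  endloop
 endfacet
 facet normal 0.065 0.936 -0.347
  outer loop
   vertex 4.5 3.1 0.5
   vertex 1.4 3.5 1.0
   vertex 1.0 4.9 4.7
  endloop
 endfacet
 facet normal 0.681 -0.715 0.156
  outer loop
   vertex 2.4 1.2 4.2
   vertex 1.8 0.3 2.7
   vertex 4.6 2.4 0.1
  endloop
 endfacet
 facet normal 0.771 -0.590 0.241
  outer loop
   vertex 2.4 1.2 4.2
   vertex 4.6 2.4 0.1
   vertex 4.1 3.3 3.9
  endloop
 endfacet
 facet normal -0.245 -0.785 0.569
  outer loop
   vertex 2.4 1.2 4.2
   vertex 0.5 2.3 4.9
   vertex 1.8 0.3 2.7
  endloop
 endfacet
 facet normal 0.292 -0.101 0.951
  outer loop
   vertex 2.4 1.2 4.2
   vertex 4.1 3.3 3.9
   vertex 0.5 2.3 4.9
  endloop
 endfacet
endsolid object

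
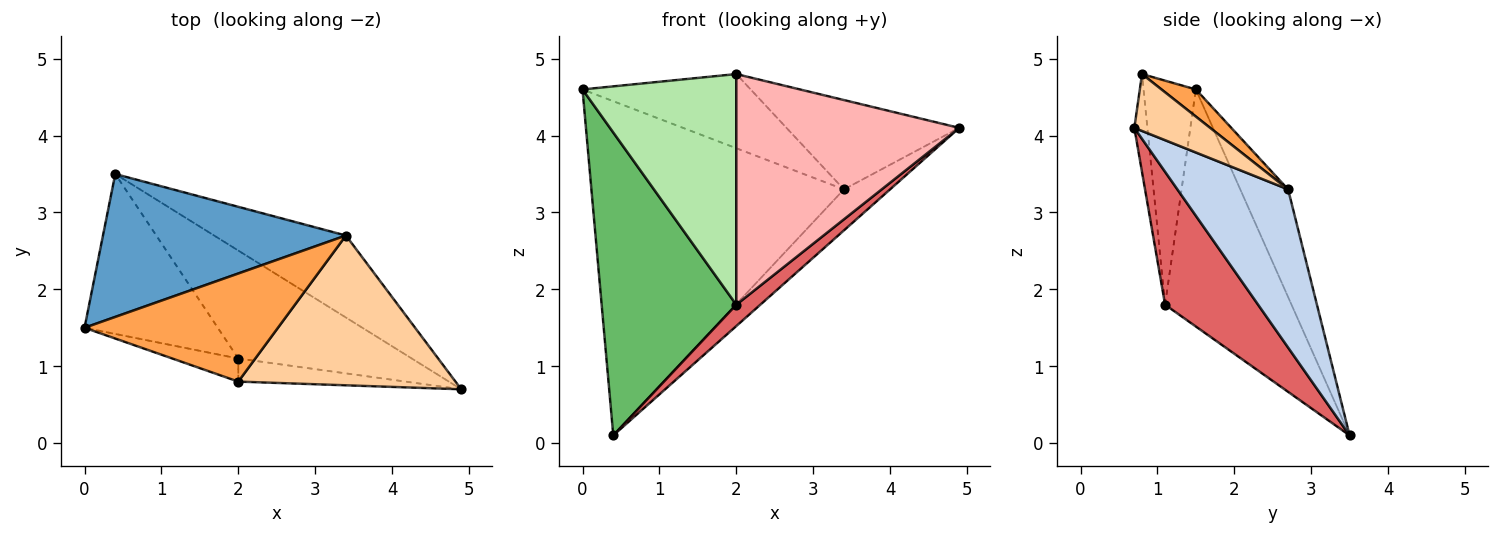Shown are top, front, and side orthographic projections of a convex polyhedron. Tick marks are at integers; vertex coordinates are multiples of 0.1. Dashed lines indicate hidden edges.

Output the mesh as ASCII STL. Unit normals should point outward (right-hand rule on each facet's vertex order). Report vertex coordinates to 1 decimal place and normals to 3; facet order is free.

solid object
 facet normal -0.172 0.906 0.387
  outer loop
   vertex 3.4 2.7 3.3
   vertex 0.4 3.5 0.1
   vertex 0.0 1.5 4.6
  endloop
 endfacet
 facet normal 0.732 0.305 -0.610
  outer loop
   vertex 3.4 2.7 3.3
   vertex 4.9 0.7 4.1
   vertex 0.4 3.5 0.1
  endloop
 endfacet
 facet normal 0.115 0.562 0.819
  outer loop
   vertex 3.4 2.7 3.3
   vertex 0.0 1.5 4.6
   vertex 2.0 0.8 4.8
  endloop
 endfacet
 facet normal 0.219 0.500 0.838
  outer loop
   vertex 3.4 2.7 3.3
   vertex 2.0 0.8 4.8
   vertex 4.9 0.7 4.1
  endloop
 endfacet
 facet normal -0.639 -0.680 -0.359
  outer loop
   vertex 2.0 1.1 1.8
   vertex 0.0 1.5 4.6
   vertex 0.4 3.5 0.1
  endloop
 endfacet
 facet normal -0.320 -0.943 -0.094
  outer loop
   vertex 2.0 1.1 1.8
   vertex 2.0 0.8 4.8
   vertex 0.0 1.5 4.6
  endloop
 endfacet
 facet normal 0.601 -0.155 -0.784
  outer loop
   vertex 2.0 1.1 1.8
   vertex 0.4 3.5 0.1
   vertex 4.9 0.7 4.1
  endloop
 endfacet
 facet normal -0.058 -0.993 -0.099
  outer loop
   vertex 2.0 1.1 1.8
   vertex 4.9 0.7 4.1
   vertex 2.0 0.8 4.8
  endloop
 endfacet
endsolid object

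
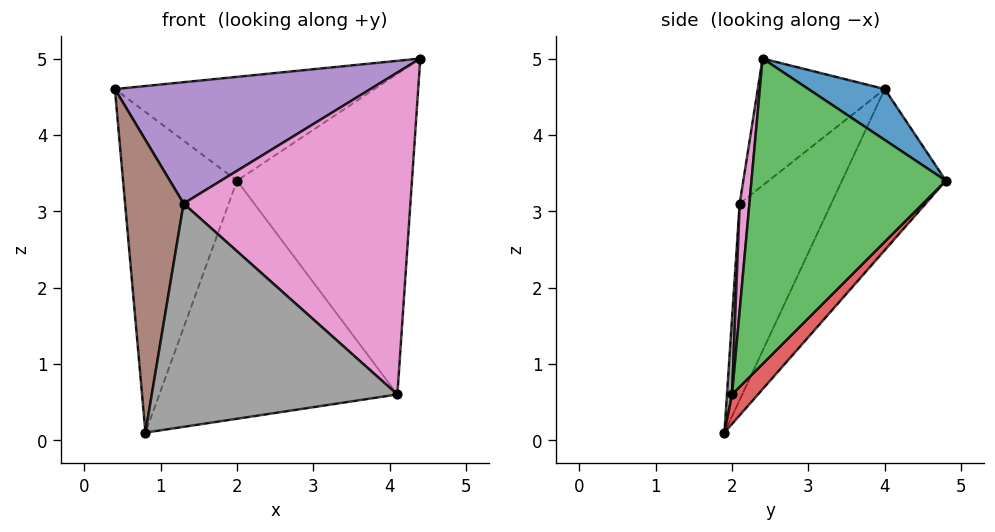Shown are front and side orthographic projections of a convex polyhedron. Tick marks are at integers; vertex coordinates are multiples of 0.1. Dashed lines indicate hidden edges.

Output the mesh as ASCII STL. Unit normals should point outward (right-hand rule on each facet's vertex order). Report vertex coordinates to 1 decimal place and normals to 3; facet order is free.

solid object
 facet normal 0.198 0.673 0.713
  outer loop
   vertex 2.0 4.8 3.4
   vertex 0.4 4.0 4.6
   vertex 4.4 2.4 5.0
  endloop
 endfacet
 facet normal -0.624 0.685 -0.375
  outer loop
   vertex 2.0 4.8 3.4
   vertex 0.8 1.9 0.1
   vertex 0.4 4.0 4.6
  endloop
 endfacet
 facet normal 0.739 0.665 -0.111
  outer loop
   vertex 4.1 2.0 0.6
   vertex 2.0 4.8 3.4
   vertex 4.4 2.4 5.0
  endloop
 endfacet
 facet normal 0.080 0.734 -0.674
  outer loop
   vertex 4.1 2.0 0.6
   vertex 0.8 1.9 0.1
   vertex 2.0 4.8 3.4
  endloop
 endfacet
 facet normal -0.336 -0.677 0.655
  outer loop
   vertex 1.3 2.1 3.1
   vertex 4.4 2.4 5.0
   vertex 0.4 4.0 4.6
  endloop
 endfacet
 facet normal -0.830 -0.530 0.174
  outer loop
   vertex 1.3 2.1 3.1
   vertex 0.4 4.0 4.6
   vertex 0.8 1.9 0.1
  endloop
 endfacet
 facet normal 0.043 -0.995 0.088
  outer loop
   vertex 1.3 2.1 3.1
   vertex 4.1 2.0 0.6
   vertex 4.4 2.4 5.0
  endloop
 endfacet
 facet normal 0.021 -0.998 0.063
  outer loop
   vertex 1.3 2.1 3.1
   vertex 0.8 1.9 0.1
   vertex 4.1 2.0 0.6
  endloop
 endfacet
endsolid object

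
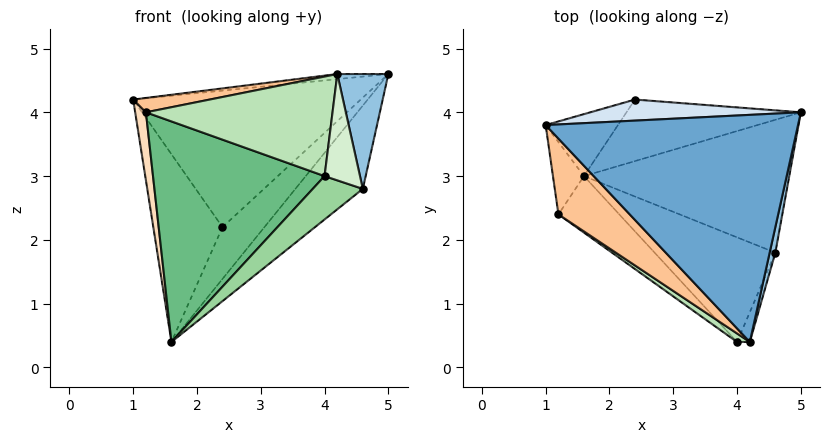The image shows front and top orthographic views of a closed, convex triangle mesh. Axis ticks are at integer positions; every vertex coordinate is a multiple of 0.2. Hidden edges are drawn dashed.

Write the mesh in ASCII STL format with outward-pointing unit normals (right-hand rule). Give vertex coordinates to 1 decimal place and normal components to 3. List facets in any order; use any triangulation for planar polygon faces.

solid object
 facet normal -0.101 0.022 0.995
  outer loop
   vertex 4.2 0.4 4.6
   vertex 5.0 4.0 4.6
   vertex 1.0 3.8 4.2
  endloop
 endfacet
 facet normal 0.975 -0.217 0.048
  outer loop
   vertex 4.6 1.8 2.8
   vertex 5.0 4.0 4.6
   vertex 4.2 0.4 4.6
  endloop
 endfacet
 facet normal 0.665 0.397 -0.633
  outer loop
   vertex 4.6 1.8 2.8
   vertex 1.6 3.0 0.4
   vertex 5.0 4.0 4.6
  endloop
 endfacet
 facet normal -0.065 0.986 0.152
  outer loop
   vertex 2.4 4.2 2.2
   vertex 1.0 3.8 4.2
   vertex 5.0 4.0 4.6
  endloop
 endfacet
 facet normal -0.584 0.771 -0.254
  outer loop
   vertex 2.4 4.2 2.2
   vertex 1.6 3.0 0.4
   vertex 1.0 3.8 4.2
  endloop
 endfacet
 facet normal 0.603 0.514 -0.610
  outer loop
   vertex 2.4 4.2 2.2
   vertex 5.0 4.0 4.6
   vertex 1.6 3.0 0.4
  endloop
 endfacet
 facet normal -0.305 -0.177 0.936
  outer loop
   vertex 1.2 2.4 4.0
   vertex 4.2 0.4 4.6
   vertex 1.0 3.8 4.2
  endloop
 endfacet
 facet normal -0.984 -0.122 -0.130
  outer loop
   vertex 1.2 2.4 4.0
   vertex 1.0 3.8 4.2
   vertex 1.6 3.0 0.4
  endloop
 endfacet
 facet normal -0.615 -0.764 -0.196
  outer loop
   vertex 4.0 0.4 3.0
   vertex 1.2 2.4 4.0
   vertex 1.6 3.0 0.4
  endloop
 endfacet
 facet normal 0.505 -0.330 -0.797
  outer loop
   vertex 4.0 0.4 3.0
   vertex 1.6 3.0 0.4
   vertex 4.6 1.8 2.8
  endloop
 endfacet
 facet normal -0.563 -0.823 0.070
  outer loop
   vertex 4.0 0.4 3.0
   vertex 4.2 0.4 4.6
   vertex 1.2 2.4 4.0
  endloop
 endfacet
 facet normal 0.907 -0.405 -0.113
  outer loop
   vertex 4.0 0.4 3.0
   vertex 4.6 1.8 2.8
   vertex 4.2 0.4 4.6
  endloop
 endfacet
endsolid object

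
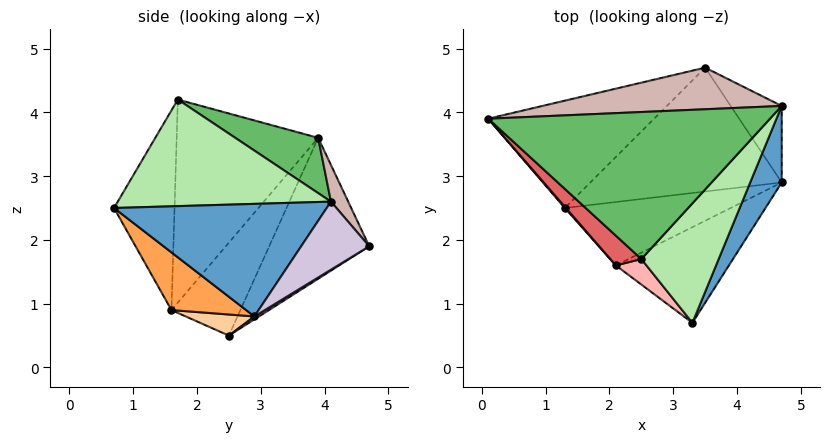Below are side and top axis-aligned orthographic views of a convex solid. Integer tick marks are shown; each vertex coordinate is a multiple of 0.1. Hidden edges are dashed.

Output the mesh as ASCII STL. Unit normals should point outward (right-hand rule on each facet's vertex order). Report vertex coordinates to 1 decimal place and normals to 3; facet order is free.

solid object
 facet normal 0.893 -0.375 0.250
  outer loop
   vertex 4.7 4.1 2.6
   vertex 3.3 0.7 2.5
   vertex 4.7 2.9 0.8
  endloop
 endfacet
 facet normal -0.749 -0.662 0.009
  outer loop
   vertex 2.1 1.6 0.9
   vertex 0.1 3.9 3.6
   vertex 1.3 2.5 0.5
  endloop
 endfacet
 facet normal 0.325 -0.699 -0.637
  outer loop
   vertex 2.1 1.6 0.9
   vertex 4.7 2.9 0.8
   vertex 3.3 0.7 2.5
  endloop
 endfacet
 facet normal 0.120 -0.312 -0.942
  outer loop
   vertex 2.1 1.6 0.9
   vertex 1.3 2.5 0.5
   vertex 4.7 2.9 0.8
  endloop
 endfacet
 facet normal 0.174 0.431 0.885
  outer loop
   vertex 2.5 1.7 4.2
   vertex 4.7 4.1 2.6
   vertex 0.1 3.9 3.6
  endloop
 endfacet
 facet normal 0.764 -0.331 0.554
  outer loop
   vertex 2.5 1.7 4.2
   vertex 3.3 0.7 2.5
   vertex 4.7 4.1 2.6
  endloop
 endfacet
 facet normal -0.686 -0.720 0.105
  outer loop
   vertex 2.5 1.7 4.2
   vertex 0.1 3.9 3.6
   vertex 2.1 1.6 0.9
  endloop
 endfacet
 facet normal -0.682 -0.724 0.105
  outer loop
   vertex 2.5 1.7 4.2
   vertex 2.1 1.6 0.9
   vertex 3.3 0.7 2.5
  endloop
 endfacet
 facet normal 0.013 0.528 -0.849
  outer loop
   vertex 3.5 4.7 1.9
   vertex 4.7 2.9 0.8
   vertex 1.3 2.5 0.5
  endloop
 endfacet
 facet normal 0.595 0.669 -0.446
  outer loop
   vertex 3.5 4.7 1.9
   vertex 4.7 4.1 2.6
   vertex 4.7 2.9 0.8
  endloop
 endfacet
 facet normal -0.429 0.750 -0.504
  outer loop
   vertex 3.5 4.7 1.9
   vertex 1.3 2.5 0.5
   vertex 0.1 3.9 3.6
  endloop
 endfacet
 facet normal 0.086 0.824 0.560
  outer loop
   vertex 3.5 4.7 1.9
   vertex 0.1 3.9 3.6
   vertex 4.7 4.1 2.6
  endloop
 endfacet
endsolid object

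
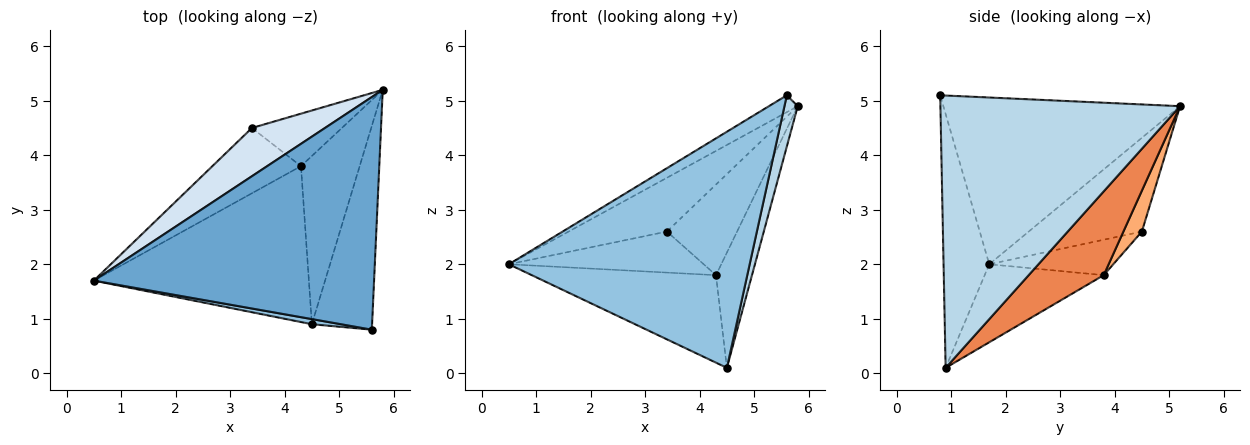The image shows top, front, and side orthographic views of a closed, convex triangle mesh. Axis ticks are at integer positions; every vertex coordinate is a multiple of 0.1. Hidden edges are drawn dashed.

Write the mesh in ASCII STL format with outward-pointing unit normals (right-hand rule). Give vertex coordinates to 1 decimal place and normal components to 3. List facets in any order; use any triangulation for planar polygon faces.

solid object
 facet normal -0.510 0.062 0.858
  outer loop
   vertex 5.6 0.8 5.1
   vertex 5.8 5.2 4.9
   vertex 0.5 1.7 2.0
  endloop
 endfacet
 facet normal -0.186 -0.982 0.021
  outer loop
   vertex 4.5 0.9 0.1
   vertex 5.6 0.8 5.1
   vertex 0.5 1.7 2.0
  endloop
 endfacet
 facet normal 0.975 -0.054 -0.216
  outer loop
   vertex 4.5 0.9 0.1
   vertex 5.8 5.2 4.9
   vertex 5.6 0.8 5.1
  endloop
 endfacet
 facet normal -0.651 0.565 0.507
  outer loop
   vertex 3.4 4.5 2.6
   vertex 0.5 1.7 2.0
   vertex 5.8 5.2 4.9
  endloop
 endfacet
 facet normal 0.762 0.366 -0.534
  outer loop
   vertex 4.3 3.8 1.8
   vertex 5.8 5.2 4.9
   vertex 4.5 0.9 0.1
  endloop
 endfacet
 facet normal 0.222 0.844 -0.489
  outer loop
   vertex 4.3 3.8 1.8
   vertex 3.4 4.5 2.6
   vertex 5.8 5.2 4.9
  endloop
 endfacet
 facet normal -0.302 0.467 -0.831
  outer loop
   vertex 4.3 3.8 1.8
   vertex 4.5 0.9 0.1
   vertex 0.5 1.7 2.0
  endloop
 endfacet
 facet normal -0.321 0.504 -0.802
  outer loop
   vertex 4.3 3.8 1.8
   vertex 0.5 1.7 2.0
   vertex 3.4 4.5 2.6
  endloop
 endfacet
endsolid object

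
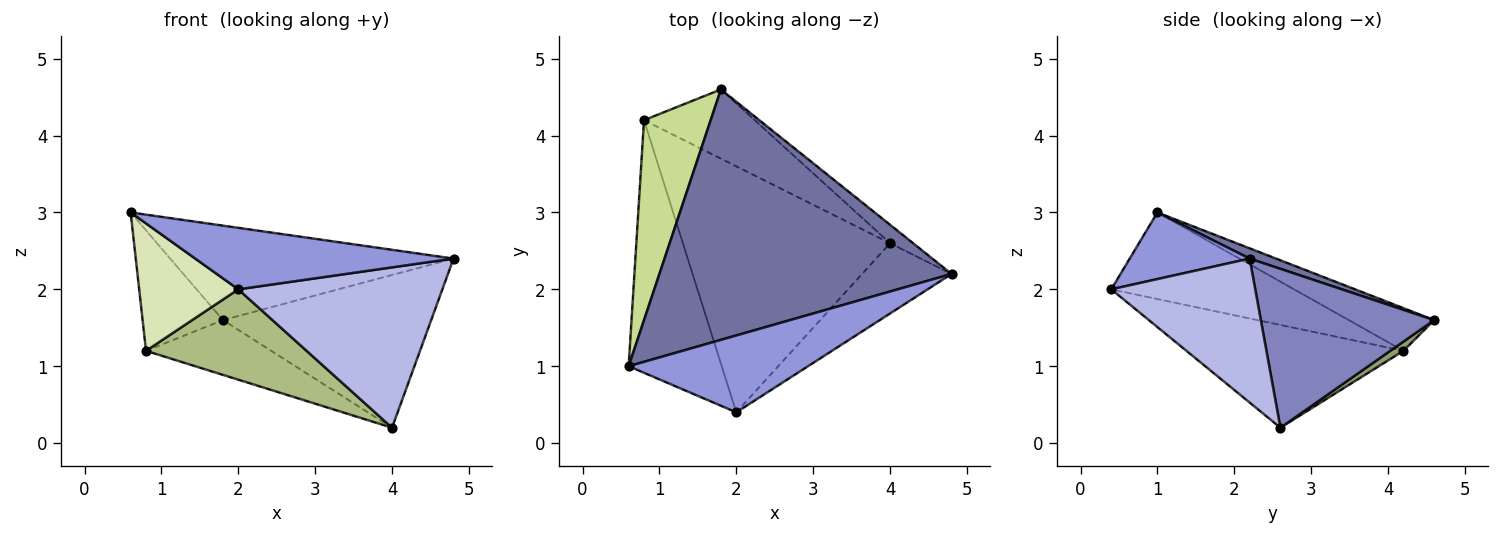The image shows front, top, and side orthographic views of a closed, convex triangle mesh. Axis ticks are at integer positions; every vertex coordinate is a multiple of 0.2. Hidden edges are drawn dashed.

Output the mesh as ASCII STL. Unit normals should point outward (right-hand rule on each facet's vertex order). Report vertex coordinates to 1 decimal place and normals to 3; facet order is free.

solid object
 facet normal 0.033 0.353 0.935
  outer loop
   vertex 1.8 4.6 1.6
   vertex 0.6 1.0 3.0
   vertex 4.8 2.2 2.4
  endloop
 endfacet
 facet normal 0.637 0.765 -0.092
  outer loop
   vertex 4.0 2.6 0.2
   vertex 1.8 4.6 1.6
   vertex 4.8 2.2 2.4
  endloop
 endfacet
 facet normal 0.279 -0.600 0.750
  outer loop
   vertex 2.0 0.4 2.0
   vertex 4.8 2.2 2.4
   vertex 0.6 1.0 3.0
  endloop
 endfacet
 facet normal 0.543 -0.769 -0.337
  outer loop
   vertex 2.0 0.4 2.0
   vertex 4.0 2.6 0.2
   vertex 4.8 2.2 2.4
  endloop
 endfacet
 facet normal 0.065 0.619 -0.782
  outer loop
   vertex 0.8 4.2 1.2
   vertex 1.8 4.6 1.6
   vertex 4.0 2.6 0.2
  endloop
 endfacet
 facet normal -0.422 -0.312 -0.851
  outer loop
   vertex 0.8 4.2 1.2
   vertex 4.0 2.6 0.2
   vertex 2.0 0.4 2.0
  endloop
 endfacet
 facet normal -0.481 0.452 0.751
  outer loop
   vertex 0.8 4.2 1.2
   vertex 0.6 1.0 3.0
   vertex 1.8 4.6 1.6
  endloop
 endfacet
 facet normal -0.639 -0.346 -0.687
  outer loop
   vertex 0.8 4.2 1.2
   vertex 2.0 0.4 2.0
   vertex 0.6 1.0 3.0
  endloop
 endfacet
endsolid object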